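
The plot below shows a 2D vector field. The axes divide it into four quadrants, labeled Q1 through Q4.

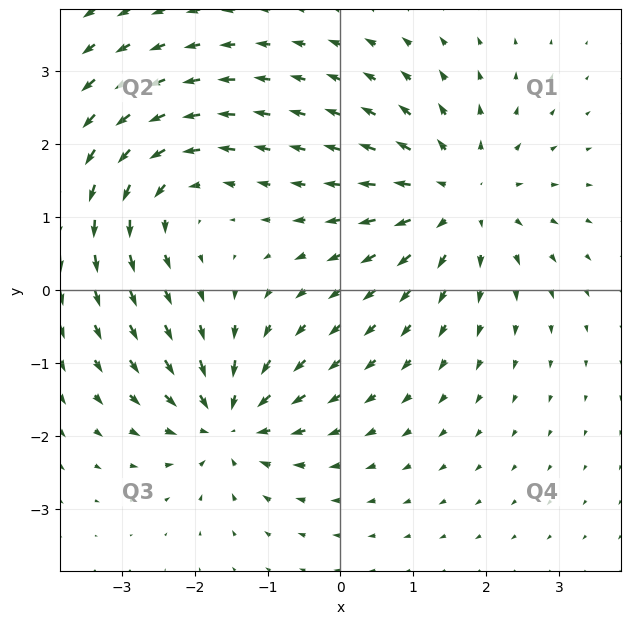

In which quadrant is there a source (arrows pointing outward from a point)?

Q1

The source sits at approximately (1.6, 1.3), which lies in quadrant Q1. The divergence there is about +4, positive as expected for a source.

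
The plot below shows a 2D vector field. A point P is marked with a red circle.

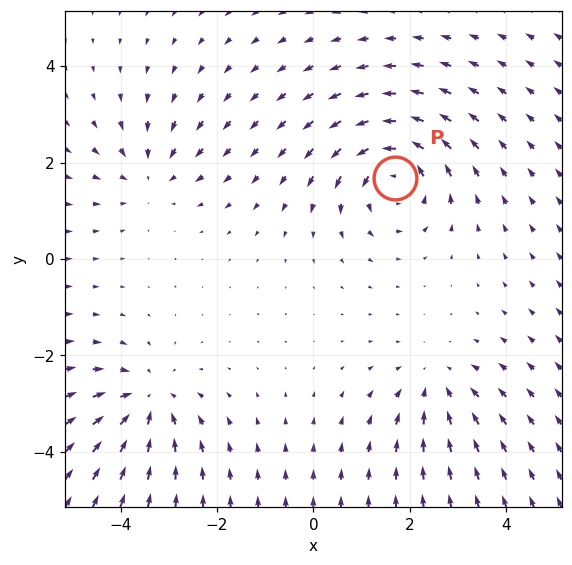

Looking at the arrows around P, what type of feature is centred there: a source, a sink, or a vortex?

vortex

At P (1.7, 1.7) the arrows circulate counterclockwise. Divergence ≈0, curl about +5 — near-zero divergence with nonzero curl is a vortex.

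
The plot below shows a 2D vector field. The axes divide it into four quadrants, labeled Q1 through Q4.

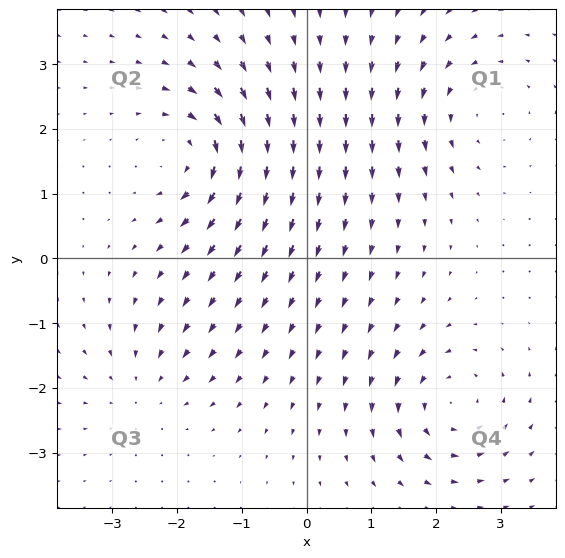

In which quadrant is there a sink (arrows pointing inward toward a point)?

The sink sits at approximately (-2.5, -1.9), which lies in quadrant Q3. The divergence there is about -3, negative as expected for a sink.

Q3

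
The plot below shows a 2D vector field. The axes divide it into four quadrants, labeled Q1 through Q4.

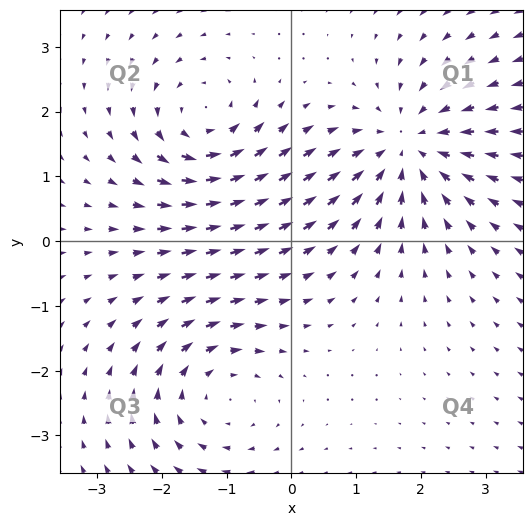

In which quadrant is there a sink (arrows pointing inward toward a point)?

The sink sits at approximately (1.8, 1.4), which lies in quadrant Q1. The divergence there is about -3, negative as expected for a sink.

Q1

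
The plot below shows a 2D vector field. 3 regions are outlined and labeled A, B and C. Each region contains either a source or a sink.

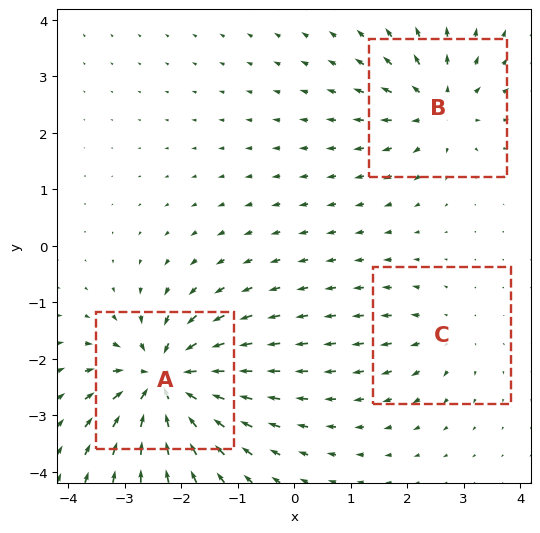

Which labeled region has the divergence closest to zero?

C

Divergence at each region's feature centre — A: about -7, B: about +4, C: about +2. Region C is closest to zero.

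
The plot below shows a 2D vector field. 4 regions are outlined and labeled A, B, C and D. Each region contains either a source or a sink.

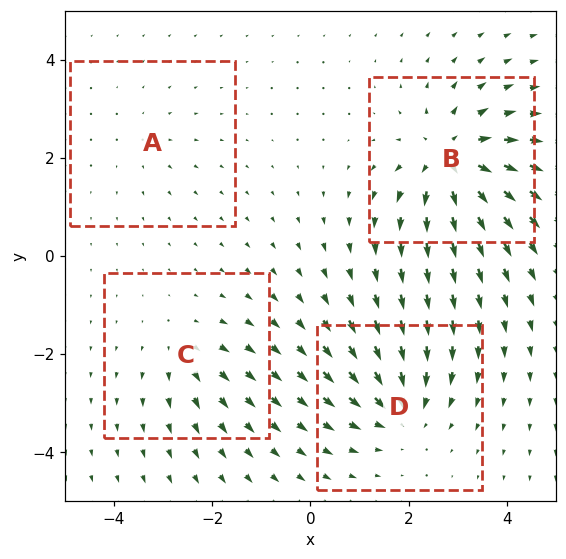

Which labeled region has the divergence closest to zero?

A

Divergence at each region's feature centre — A: about +2, B: about +8, C: about +3, D: about -6. Region A is closest to zero.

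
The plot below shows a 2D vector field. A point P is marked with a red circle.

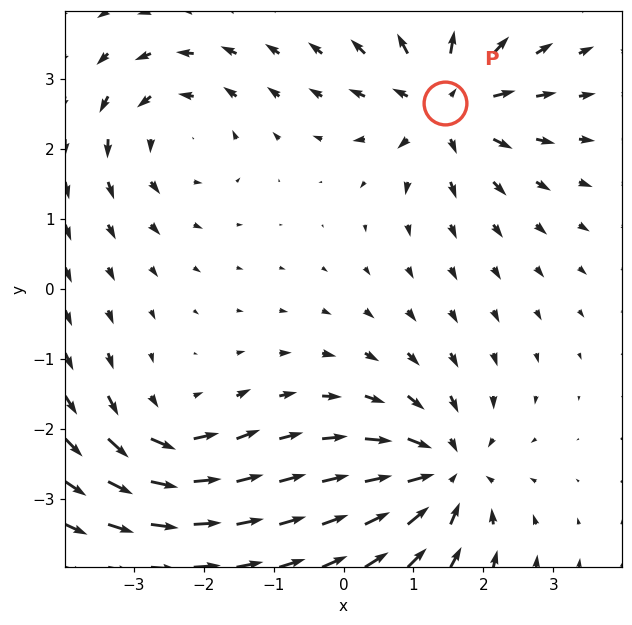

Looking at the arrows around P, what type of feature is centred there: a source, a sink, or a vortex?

source

At P (1.5, 2.7) the arrows spread outward. Divergence about +5, curl ≈0 — positive divergence with near-zero curl is a source.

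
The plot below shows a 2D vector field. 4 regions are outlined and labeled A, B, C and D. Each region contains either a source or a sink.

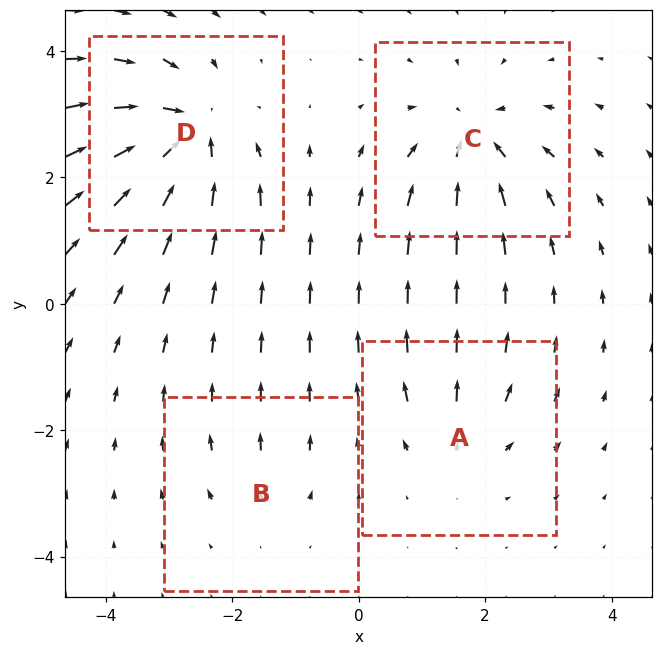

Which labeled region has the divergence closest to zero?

Divergence at each region's feature centre — A: about +3, B: about +2, C: about -6, D: about -7. Region B is closest to zero.

B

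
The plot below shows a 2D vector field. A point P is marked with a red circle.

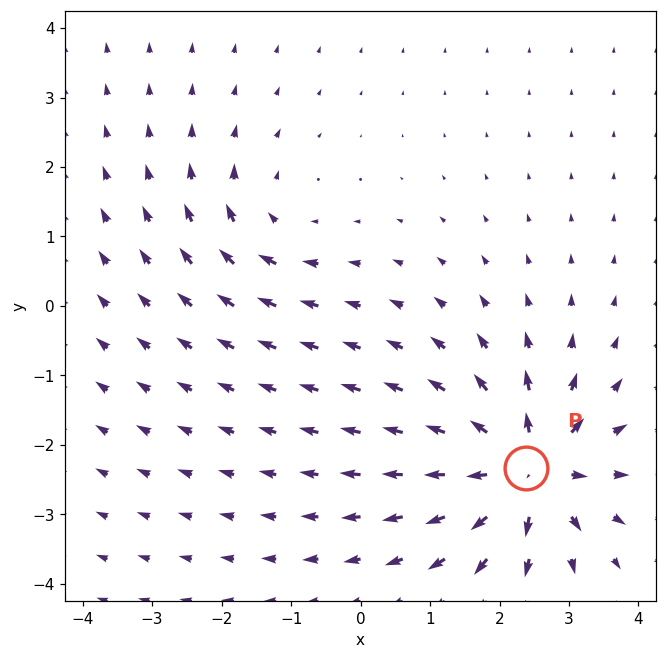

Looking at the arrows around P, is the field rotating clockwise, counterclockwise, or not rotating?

Near P at (2.4, -2.3) the arrows show no circulation. The curl there is ≈0.

not rotating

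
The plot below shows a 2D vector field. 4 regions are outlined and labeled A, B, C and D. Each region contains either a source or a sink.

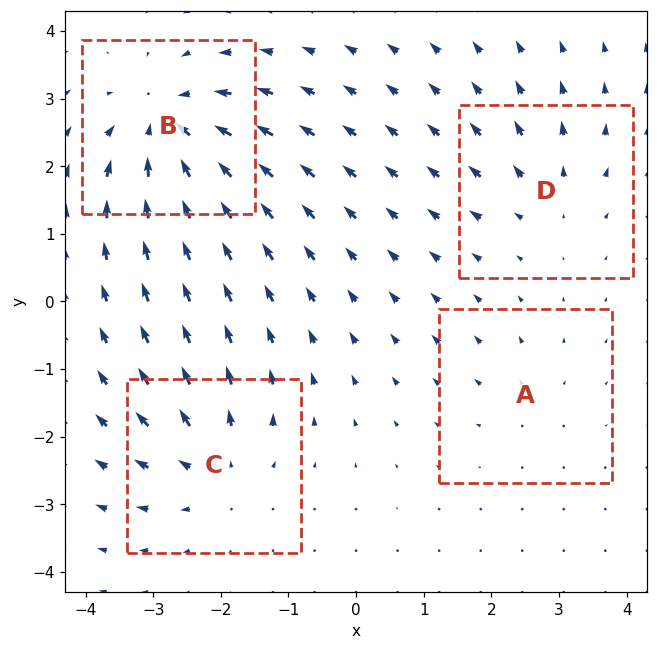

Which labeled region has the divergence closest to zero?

A

Divergence at each region's feature centre — A: about +2, B: about -7, C: about +5, D: about +4. Region A is closest to zero.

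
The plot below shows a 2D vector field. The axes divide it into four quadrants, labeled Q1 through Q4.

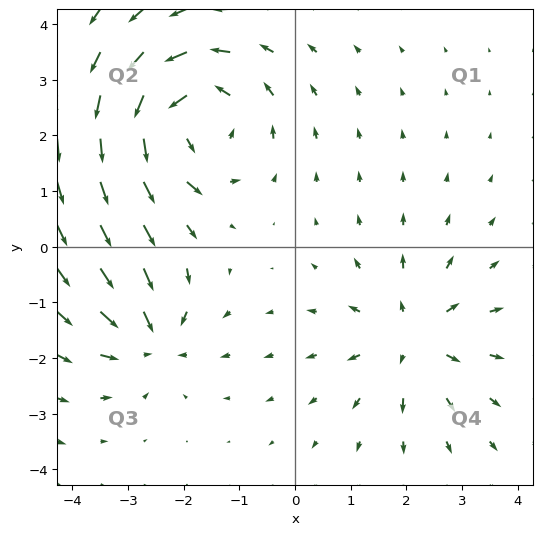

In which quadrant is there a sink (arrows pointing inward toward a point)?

The sink sits at approximately (-2.6, -1.6), which lies in quadrant Q3. The divergence there is about -4, negative as expected for a sink.

Q3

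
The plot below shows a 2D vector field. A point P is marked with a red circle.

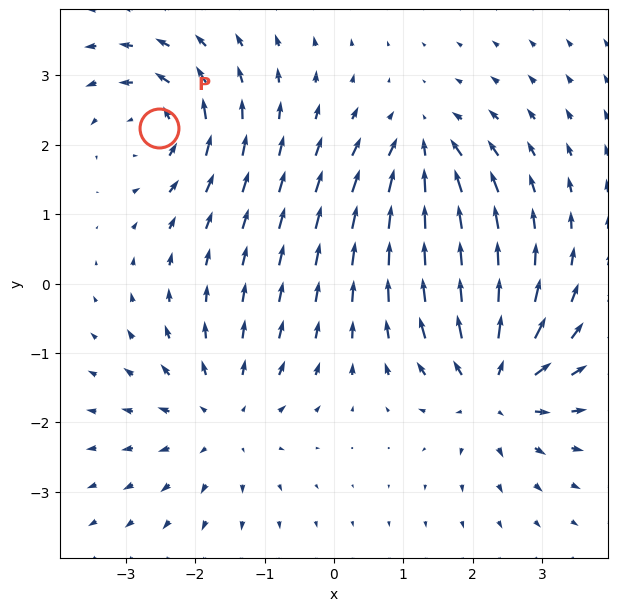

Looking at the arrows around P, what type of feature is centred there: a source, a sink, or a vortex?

vortex

At P (-2.5, 2.2) the arrows circulate counterclockwise. Divergence ≈0, curl about +6 — near-zero divergence with nonzero curl is a vortex.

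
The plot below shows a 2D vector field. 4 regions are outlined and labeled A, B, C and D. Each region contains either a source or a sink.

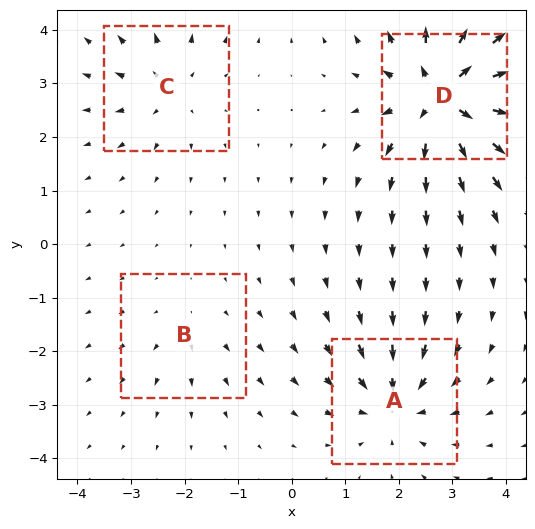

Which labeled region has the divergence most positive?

D

Divergence at each region's feature centre — A: about -5, B: about +2, C: about +4, D: about +9. Region D is most positive.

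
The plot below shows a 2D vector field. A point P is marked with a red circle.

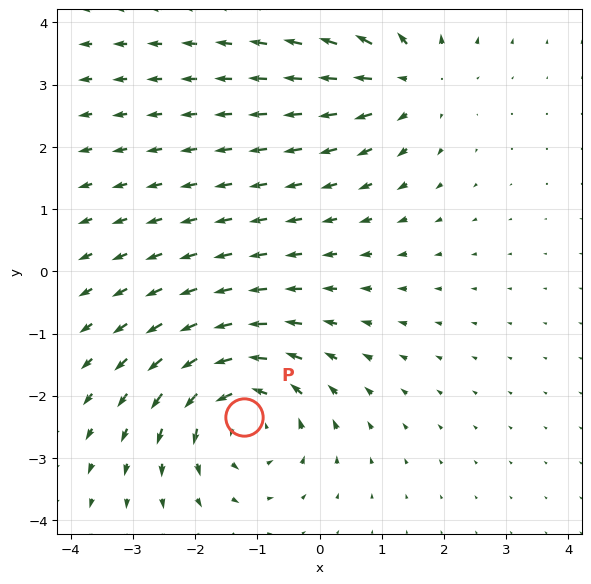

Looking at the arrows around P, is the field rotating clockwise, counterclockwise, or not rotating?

Near P at (-1.2, -2.3) the arrows circulate counterclockwise. The curl (z-component) there is about +4; positive curl means counterclockwise rotation.

counterclockwise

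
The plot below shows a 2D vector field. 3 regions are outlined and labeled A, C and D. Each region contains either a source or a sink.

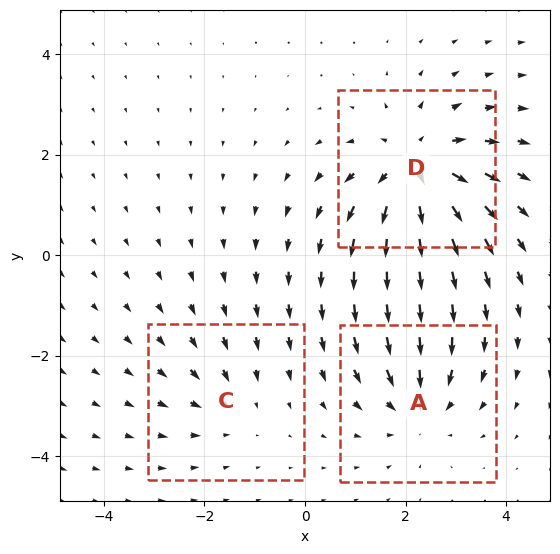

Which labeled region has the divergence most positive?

D

Divergence at each region's feature centre — A: about -3, C: about -2, D: about +4. Region D is most positive.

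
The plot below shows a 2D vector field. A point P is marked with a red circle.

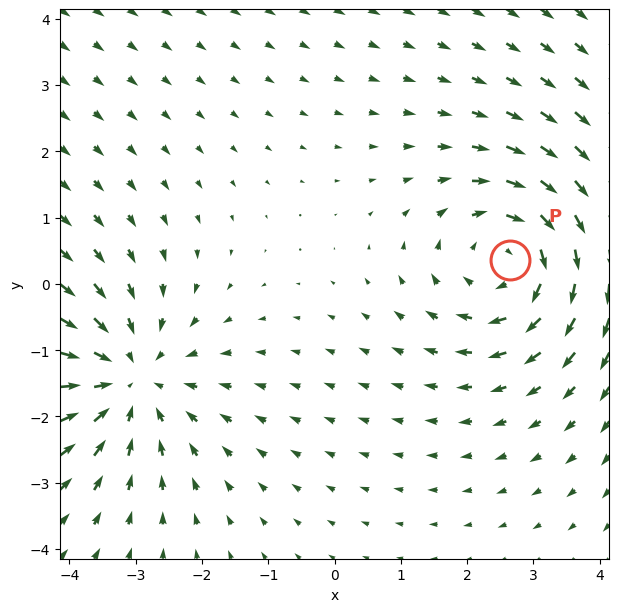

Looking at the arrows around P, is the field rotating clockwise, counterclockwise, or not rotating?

Near P at (2.6, 0.4) the arrows circulate clockwise. The curl (z-component) there is about -3; negative curl means clockwise rotation.

clockwise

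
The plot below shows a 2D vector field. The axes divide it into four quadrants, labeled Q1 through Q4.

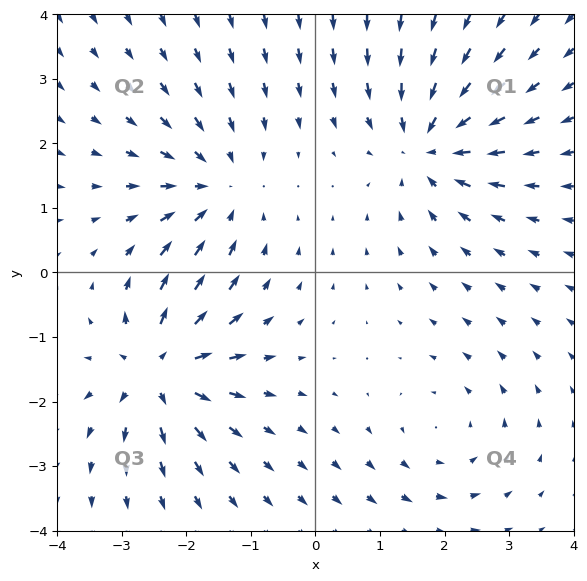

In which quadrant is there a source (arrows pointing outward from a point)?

The source sits at approximately (-2.4, -1.5), which lies in quadrant Q3. The divergence there is about +5, positive as expected for a source.

Q3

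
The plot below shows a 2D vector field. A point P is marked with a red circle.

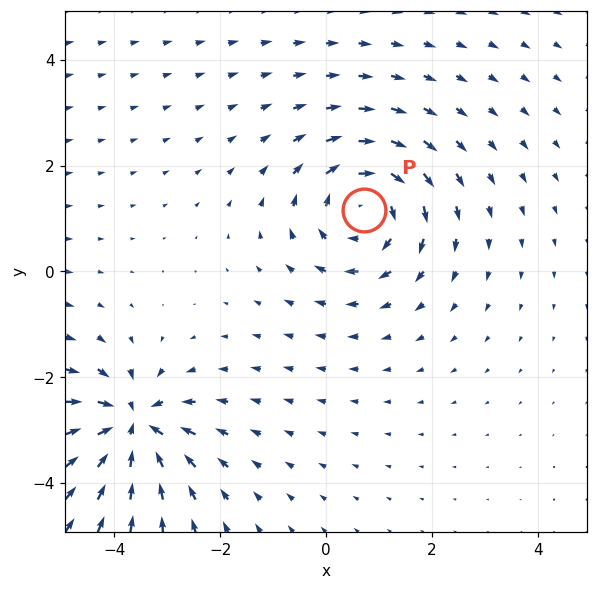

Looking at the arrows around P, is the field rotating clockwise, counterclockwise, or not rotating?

clockwise

Near P at (0.7, 1.2) the arrows circulate clockwise. The curl (z-component) there is about -3; negative curl means clockwise rotation.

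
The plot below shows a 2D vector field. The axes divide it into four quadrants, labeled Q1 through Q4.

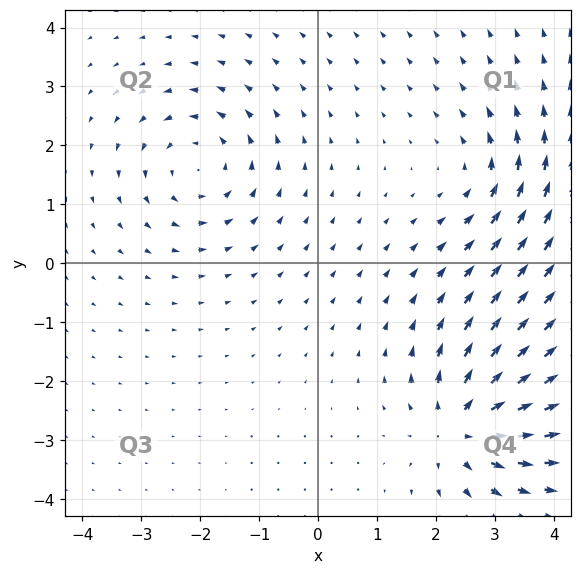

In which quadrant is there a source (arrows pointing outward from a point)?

Q4

The source sits at approximately (2.4, -2.8), which lies in quadrant Q4. The divergence there is about +6, positive as expected for a source.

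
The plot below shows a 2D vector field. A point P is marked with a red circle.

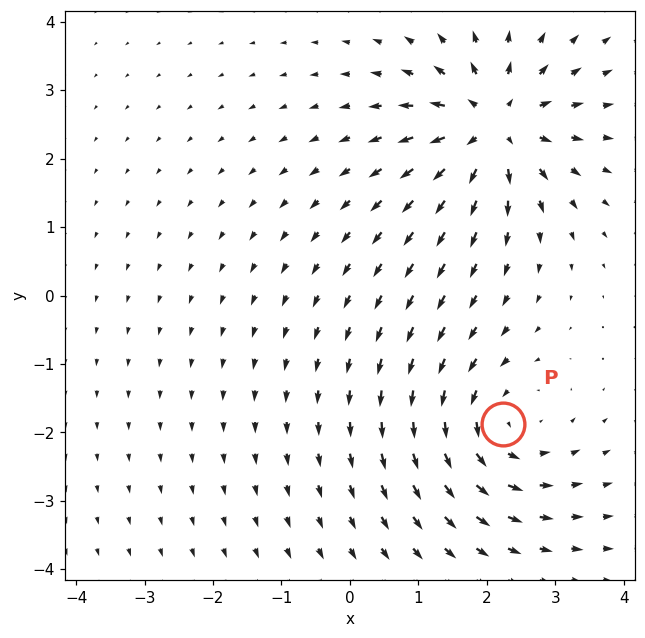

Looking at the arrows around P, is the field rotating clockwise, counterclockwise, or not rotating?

counterclockwise

Near P at (2.2, -1.9) the arrows circulate counterclockwise. The curl (z-component) there is about +3; positive curl means counterclockwise rotation.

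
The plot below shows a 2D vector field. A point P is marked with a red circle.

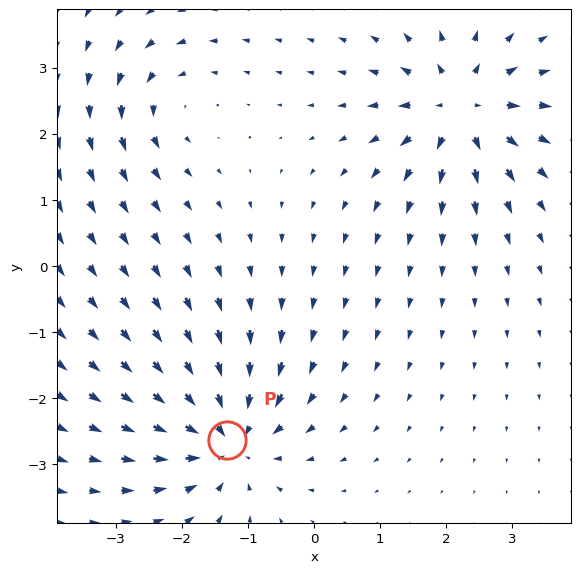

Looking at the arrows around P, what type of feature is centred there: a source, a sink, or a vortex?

sink

At P (-1.3, -2.6) the arrows converge inward. Divergence about -5, curl ≈0 — negative divergence with near-zero curl is a sink.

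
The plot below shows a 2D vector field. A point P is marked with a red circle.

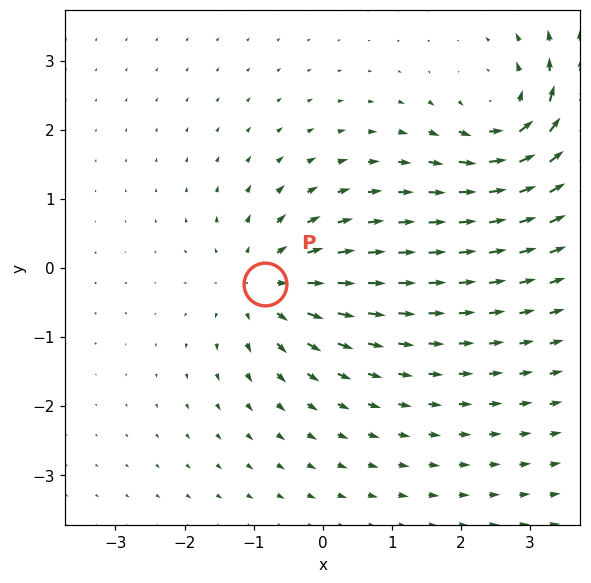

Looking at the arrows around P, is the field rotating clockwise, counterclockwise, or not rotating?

not rotating

Near P at (-0.8, -0.2) the arrows show no circulation. The curl there is ≈0.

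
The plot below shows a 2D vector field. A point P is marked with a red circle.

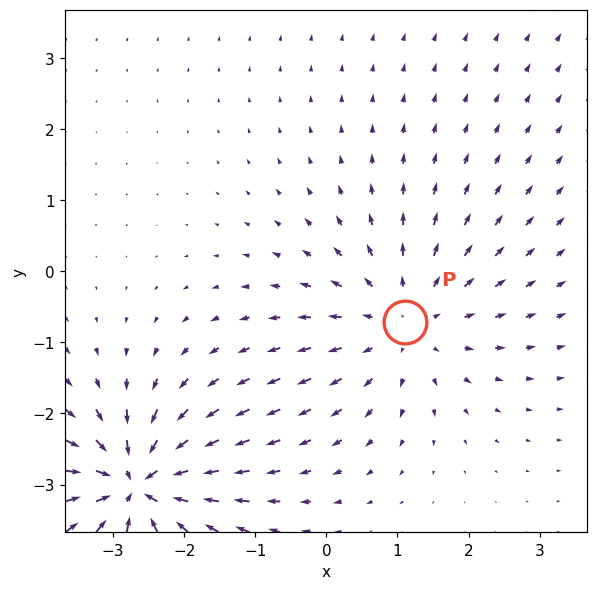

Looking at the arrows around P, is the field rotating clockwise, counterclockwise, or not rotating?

Near P at (1.1, -0.7) the arrows show no circulation. The curl there is ≈0.

not rotating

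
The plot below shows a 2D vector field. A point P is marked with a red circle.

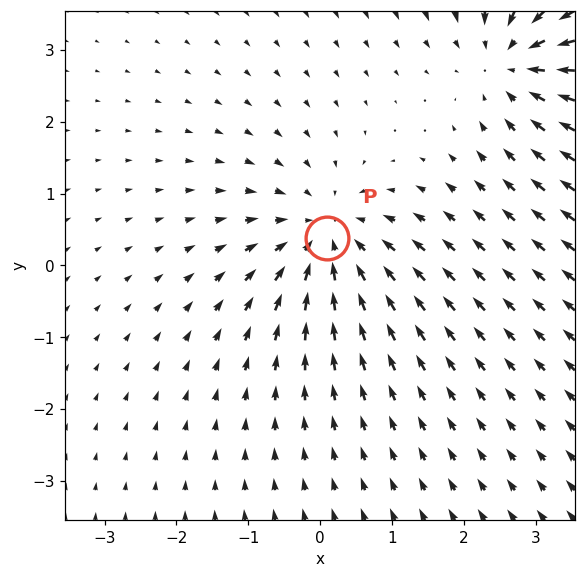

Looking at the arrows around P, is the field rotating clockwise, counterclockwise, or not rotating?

not rotating

Near P at (0.1, 0.4) the arrows show no circulation. The curl there is ≈0.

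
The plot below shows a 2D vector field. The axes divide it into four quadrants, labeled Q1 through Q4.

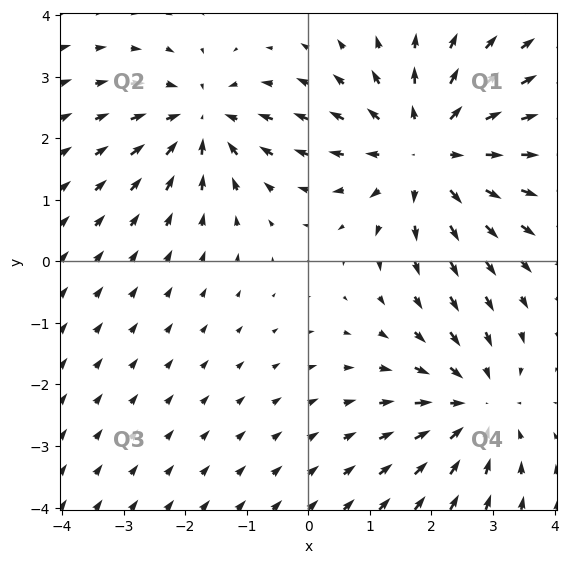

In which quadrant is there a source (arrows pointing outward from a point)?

Q1

The source sits at approximately (2.0, 1.8), which lies in quadrant Q1. The divergence there is about +4, positive as expected for a source.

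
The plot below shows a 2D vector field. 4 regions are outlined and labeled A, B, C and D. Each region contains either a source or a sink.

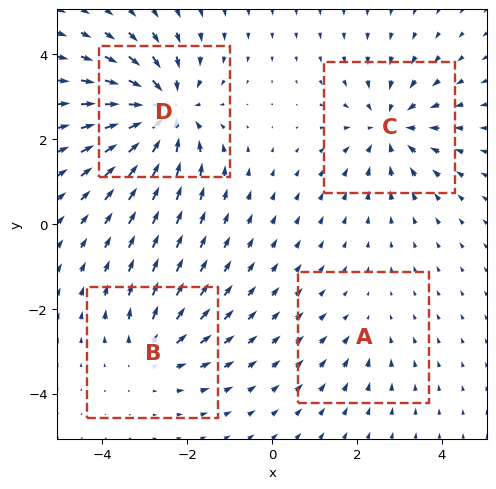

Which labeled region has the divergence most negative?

D

Divergence at each region's feature centre — A: about -2, B: about +3, C: about -5, D: about -6. Region D is most negative.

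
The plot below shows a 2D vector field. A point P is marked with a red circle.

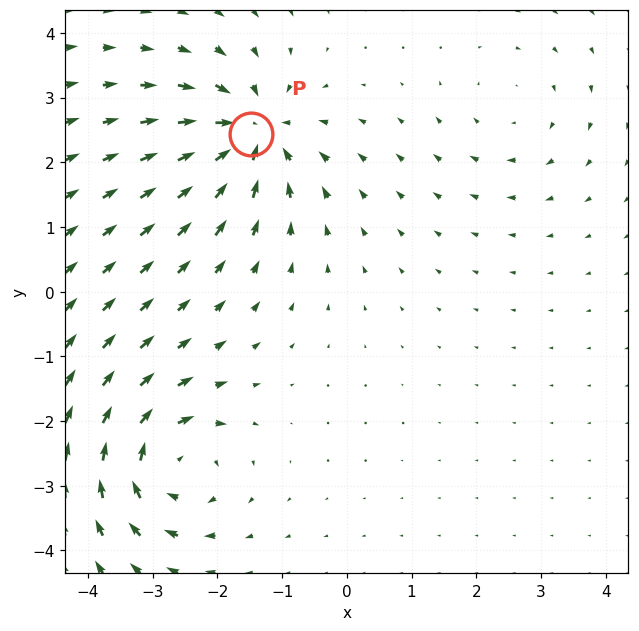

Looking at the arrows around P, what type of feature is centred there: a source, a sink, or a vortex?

sink

At P (-1.5, 2.4) the arrows converge inward. Divergence about -7, curl ≈0 — negative divergence with near-zero curl is a sink.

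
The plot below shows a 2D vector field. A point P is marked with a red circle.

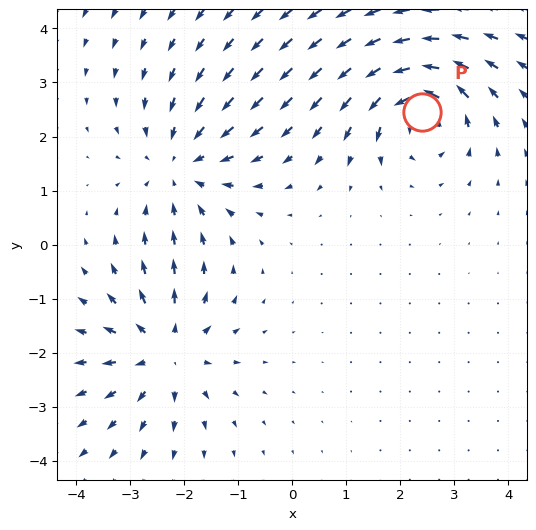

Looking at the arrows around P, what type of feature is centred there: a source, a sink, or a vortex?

At P (2.4, 2.4) the arrows circulate counterclockwise. Divergence ≈0, curl about +6 — near-zero divergence with nonzero curl is a vortex.

vortex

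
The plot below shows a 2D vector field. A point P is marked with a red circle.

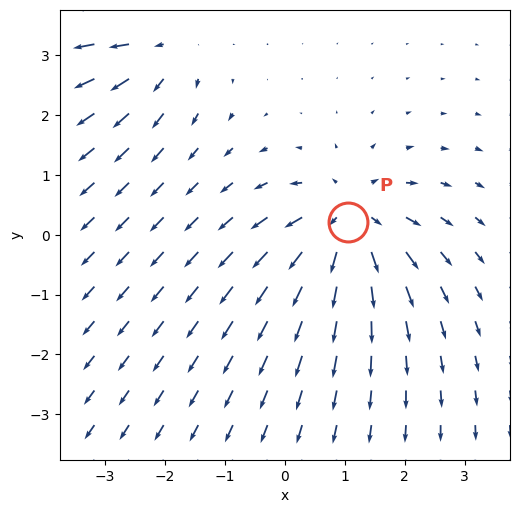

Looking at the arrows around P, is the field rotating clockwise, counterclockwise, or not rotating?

Near P at (1.1, 0.2) the arrows show no circulation. The curl there is ≈0.

not rotating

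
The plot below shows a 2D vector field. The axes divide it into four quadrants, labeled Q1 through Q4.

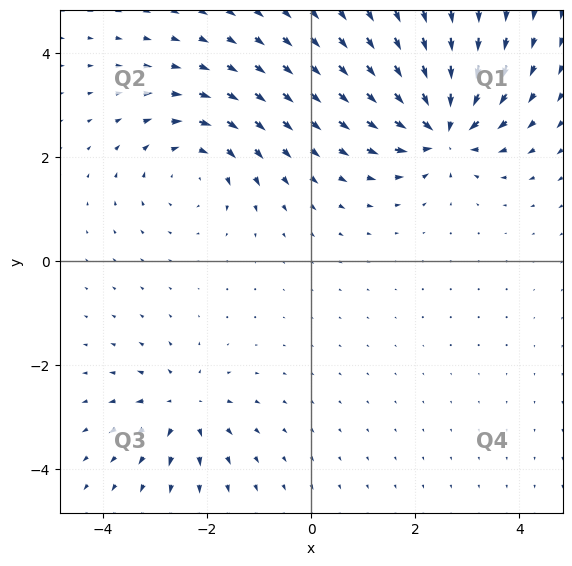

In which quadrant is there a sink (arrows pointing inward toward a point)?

Q1

The sink sits at approximately (2.5, 2.6), which lies in quadrant Q1. The divergence there is about -6, negative as expected for a sink.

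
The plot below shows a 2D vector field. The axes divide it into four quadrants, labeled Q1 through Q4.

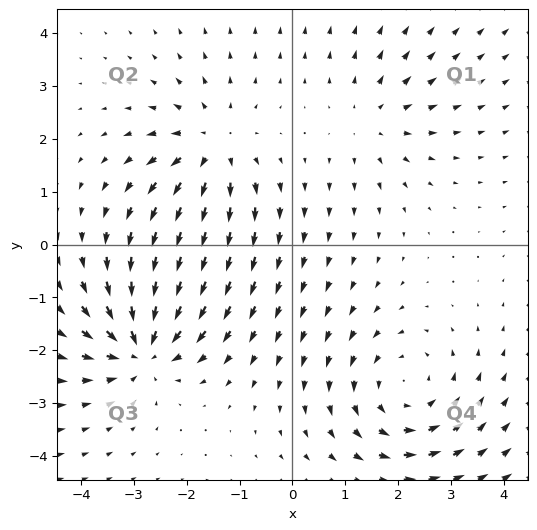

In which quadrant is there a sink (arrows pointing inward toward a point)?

The sink sits at approximately (-2.8, -2.0), which lies in quadrant Q3. The divergence there is about -6, negative as expected for a sink.

Q3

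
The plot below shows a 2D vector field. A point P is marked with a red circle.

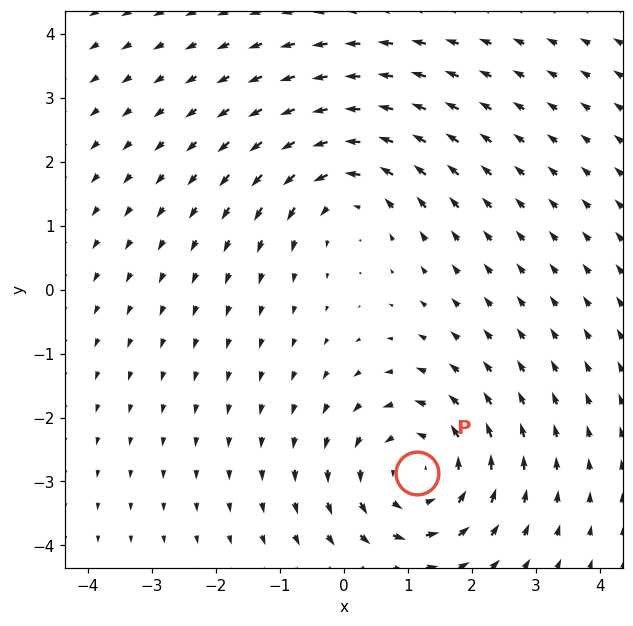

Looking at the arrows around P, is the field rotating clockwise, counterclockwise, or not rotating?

counterclockwise

Near P at (1.1, -2.9) the arrows circulate counterclockwise. The curl (z-component) there is about +4; positive curl means counterclockwise rotation.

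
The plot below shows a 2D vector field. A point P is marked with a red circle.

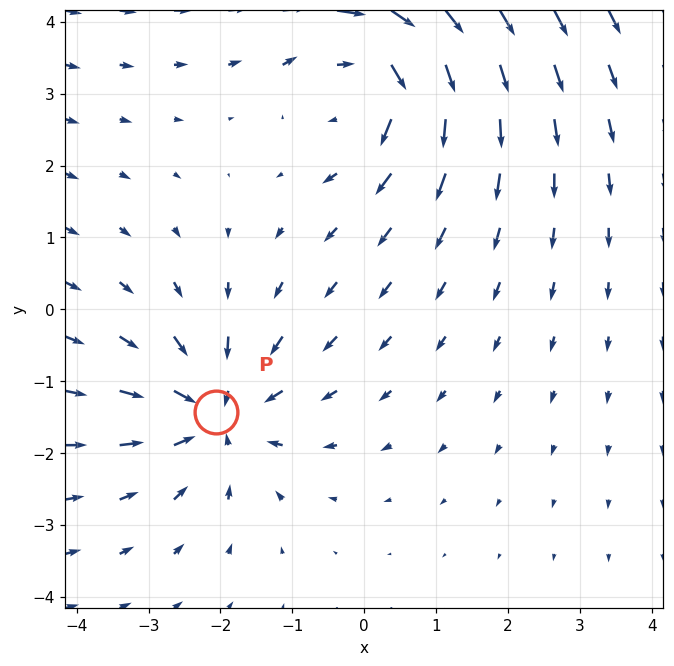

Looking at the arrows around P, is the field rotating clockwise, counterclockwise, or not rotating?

Near P at (-2.1, -1.4) the arrows show no circulation. The curl there is ≈0.

not rotating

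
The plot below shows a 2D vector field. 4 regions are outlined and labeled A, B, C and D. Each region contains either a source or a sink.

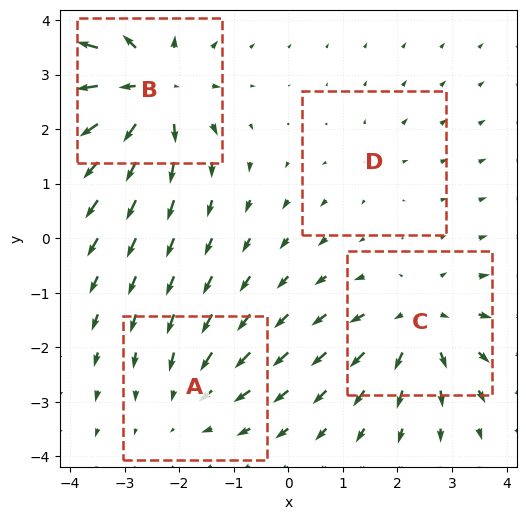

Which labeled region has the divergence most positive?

B

Divergence at each region's feature centre — A: about -3, B: about +7, C: about +5, D: about +2. Region B is most positive.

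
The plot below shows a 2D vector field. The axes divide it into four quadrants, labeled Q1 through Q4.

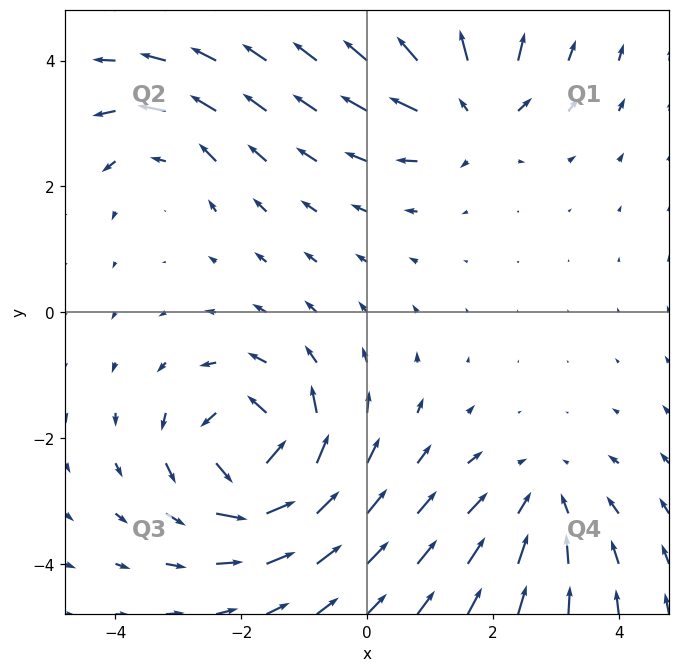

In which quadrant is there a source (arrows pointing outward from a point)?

Q1

The source sits at approximately (1.6, 3.2), which lies in quadrant Q1. The divergence there is about +5, positive as expected for a source.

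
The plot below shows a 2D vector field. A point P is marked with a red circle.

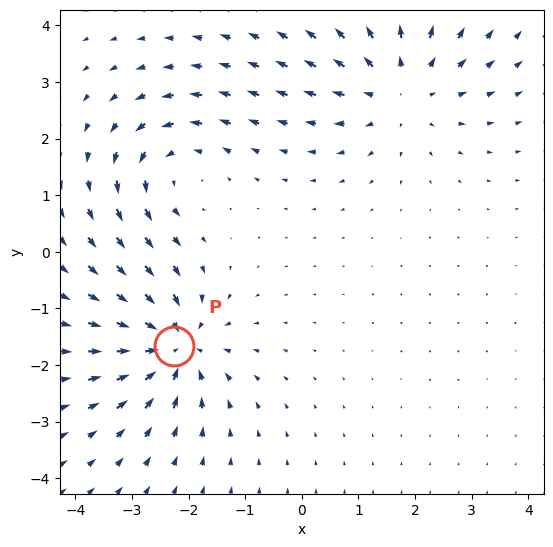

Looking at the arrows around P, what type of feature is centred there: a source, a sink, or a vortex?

At P (-2.3, -1.7) the arrows converge inward. Divergence about -5, curl ≈0 — negative divergence with near-zero curl is a sink.

sink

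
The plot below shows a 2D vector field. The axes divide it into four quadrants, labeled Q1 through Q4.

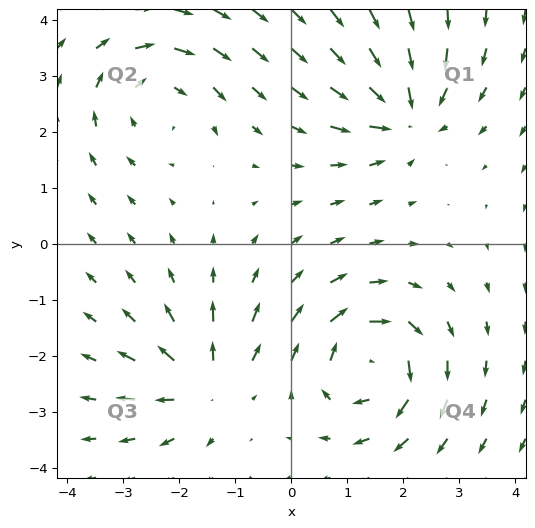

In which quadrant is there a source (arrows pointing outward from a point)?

The source sits at approximately (-1.5, -2.5), which lies in quadrant Q3. The divergence there is about +5, positive as expected for a source.

Q3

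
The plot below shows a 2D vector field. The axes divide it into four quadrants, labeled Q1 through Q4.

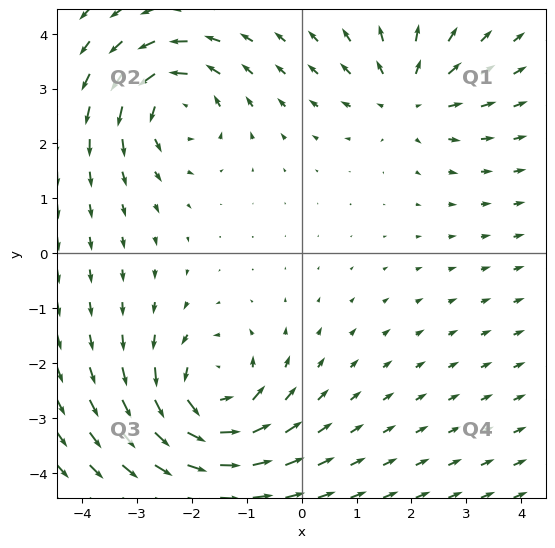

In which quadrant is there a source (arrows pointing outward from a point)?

Q1

The source sits at approximately (1.9, 2.9), which lies in quadrant Q1. The divergence there is about +4, positive as expected for a source.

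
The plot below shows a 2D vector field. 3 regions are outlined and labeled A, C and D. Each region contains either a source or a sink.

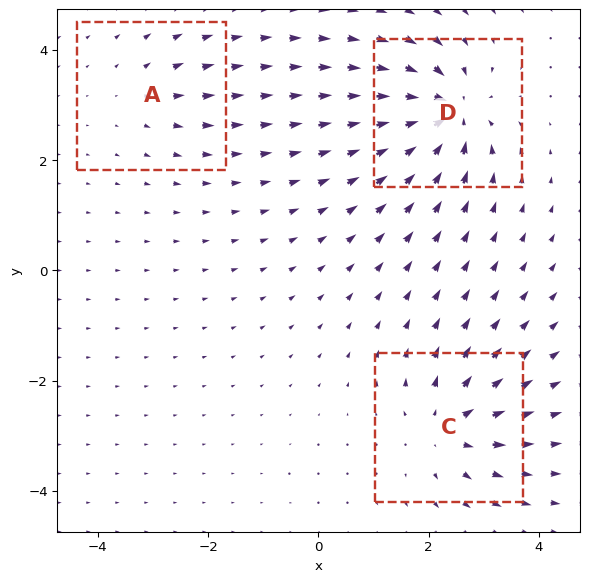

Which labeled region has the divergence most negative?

D

Divergence at each region's feature centre — A: about +2, C: about +4, D: about -6. Region D is most negative.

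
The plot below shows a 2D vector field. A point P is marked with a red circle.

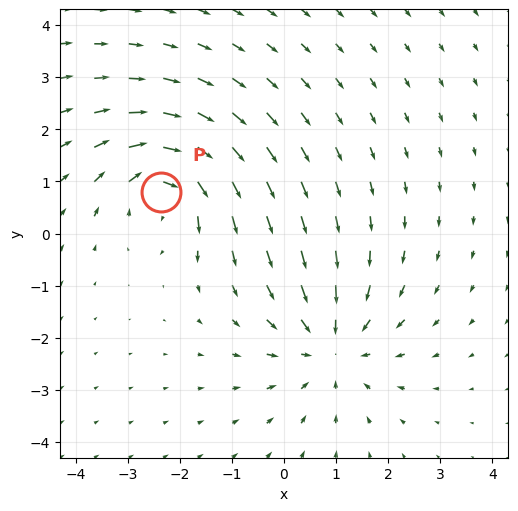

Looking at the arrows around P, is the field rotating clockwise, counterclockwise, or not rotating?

clockwise

Near P at (-2.4, 0.8) the arrows circulate clockwise. The curl (z-component) there is about -6; negative curl means clockwise rotation.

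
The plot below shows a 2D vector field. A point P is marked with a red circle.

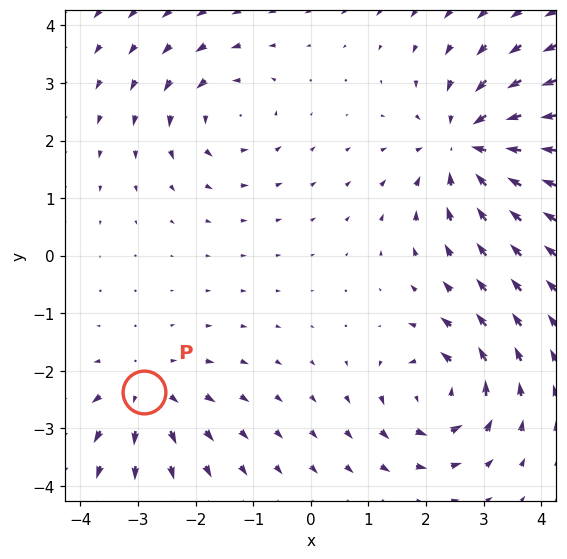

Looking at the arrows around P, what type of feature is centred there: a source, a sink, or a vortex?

At P (-2.9, -2.4) the arrows spread outward. Divergence about +3, curl ≈0 — positive divergence with near-zero curl is a source.

source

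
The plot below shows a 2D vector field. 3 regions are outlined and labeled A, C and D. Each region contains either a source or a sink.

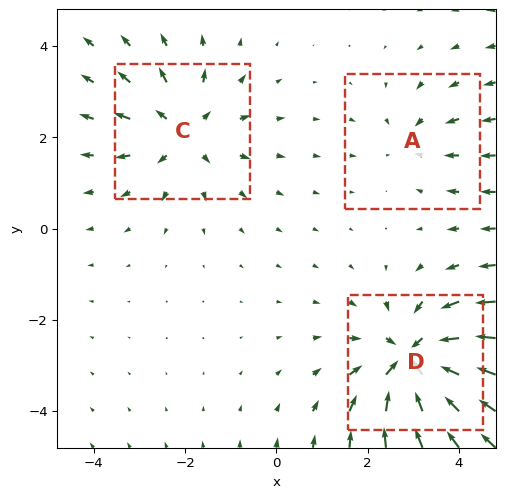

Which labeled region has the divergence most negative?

Divergence at each region's feature centre — A: about -2, C: about +3, D: about -5. Region D is most negative.

D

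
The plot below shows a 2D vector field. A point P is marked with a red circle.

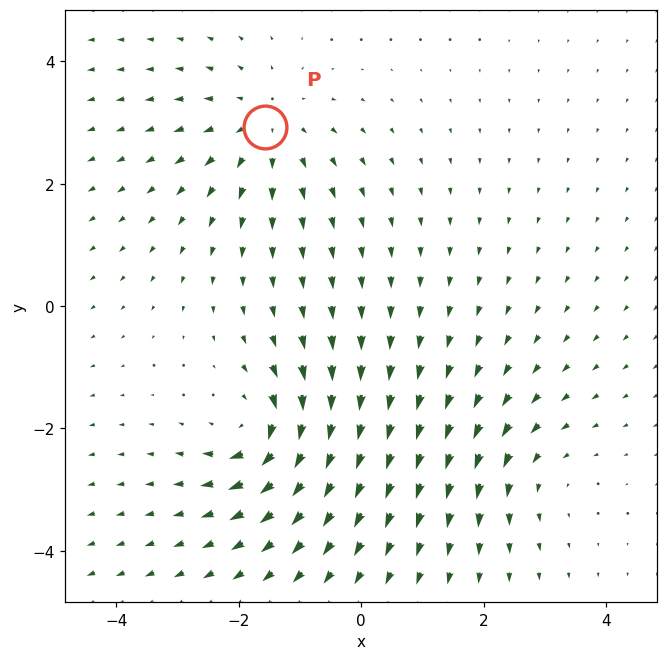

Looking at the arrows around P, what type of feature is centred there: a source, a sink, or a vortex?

source

At P (-1.6, 2.9) the arrows spread outward. Divergence about +4, curl ≈0 — positive divergence with near-zero curl is a source.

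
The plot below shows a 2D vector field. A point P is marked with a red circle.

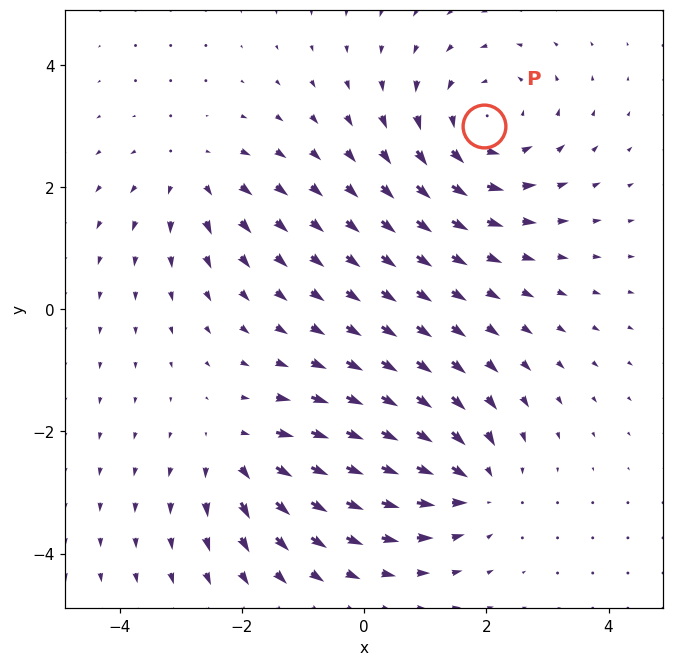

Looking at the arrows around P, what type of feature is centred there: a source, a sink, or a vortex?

vortex

At P (2.0, 3.0) the arrows circulate counterclockwise. Divergence ≈0, curl about +4 — near-zero divergence with nonzero curl is a vortex.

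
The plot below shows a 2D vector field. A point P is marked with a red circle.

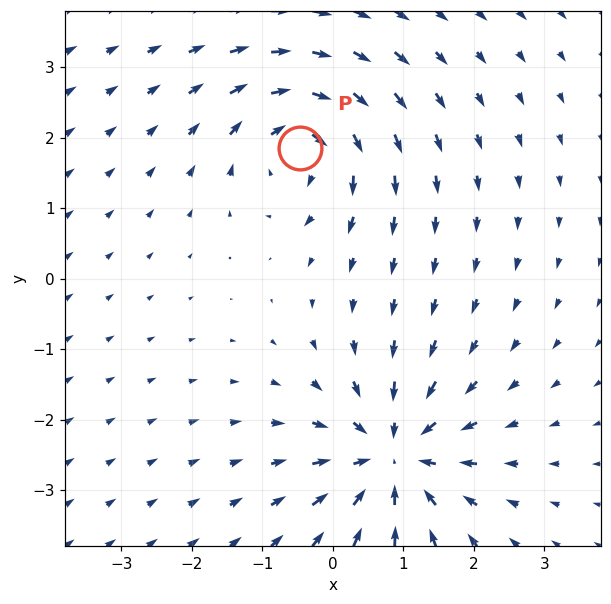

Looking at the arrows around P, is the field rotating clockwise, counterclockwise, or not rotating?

Near P at (-0.5, 1.9) the arrows circulate clockwise. The curl (z-component) there is about -5; negative curl means clockwise rotation.

clockwise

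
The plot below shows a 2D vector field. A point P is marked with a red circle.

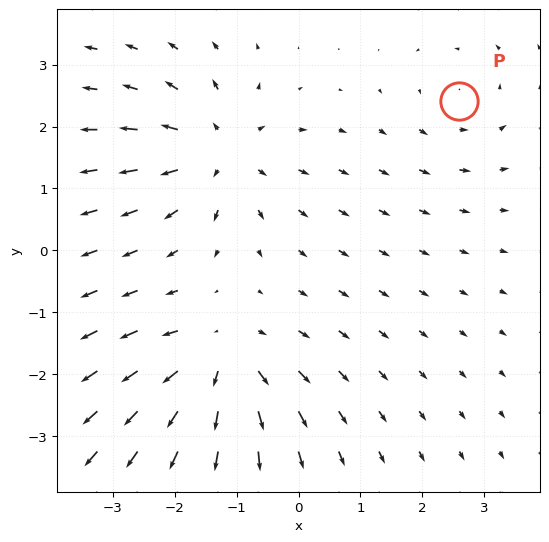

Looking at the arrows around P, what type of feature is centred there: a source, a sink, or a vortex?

At P (2.6, 2.4) the arrows circulate counterclockwise. Divergence ≈0, curl about +2 — near-zero divergence with nonzero curl is a vortex.

vortex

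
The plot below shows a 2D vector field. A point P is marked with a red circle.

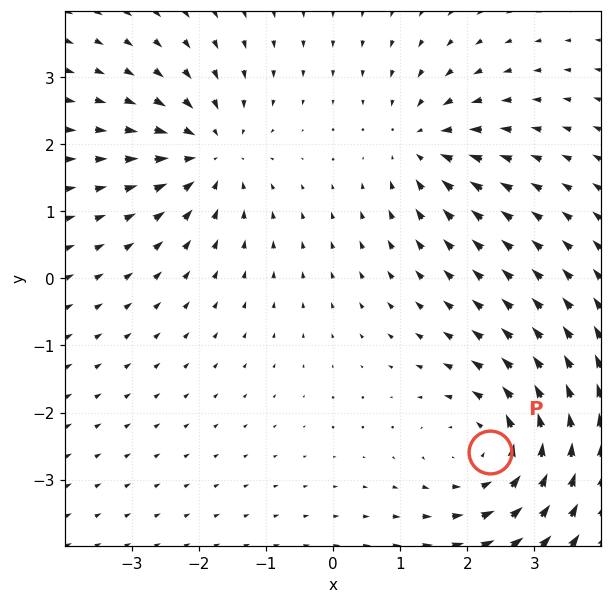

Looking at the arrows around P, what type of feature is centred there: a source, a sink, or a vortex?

At P (2.3, -2.6) the arrows circulate counterclockwise. Divergence ≈0, curl about +4 — near-zero divergence with nonzero curl is a vortex.

vortex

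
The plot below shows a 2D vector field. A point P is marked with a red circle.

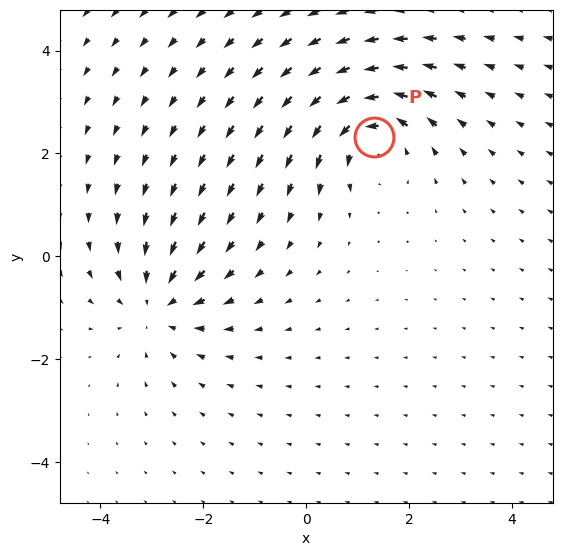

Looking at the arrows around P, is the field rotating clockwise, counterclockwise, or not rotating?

counterclockwise

Near P at (1.3, 2.3) the arrows circulate counterclockwise. The curl (z-component) there is about +5; positive curl means counterclockwise rotation.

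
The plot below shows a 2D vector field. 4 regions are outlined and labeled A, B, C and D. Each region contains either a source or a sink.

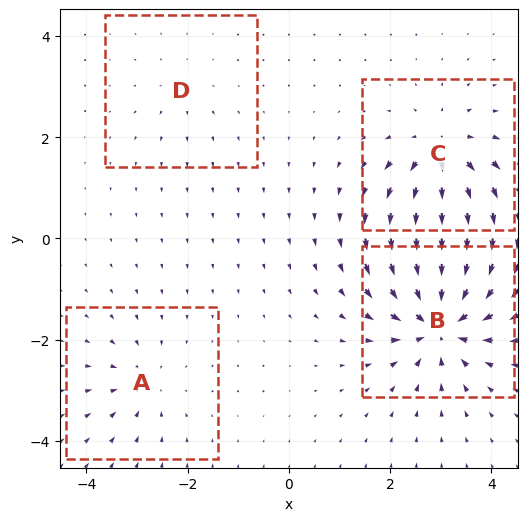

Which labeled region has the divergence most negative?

B

Divergence at each region's feature centre — A: about -4, B: about -9, C: about +6, D: about +2. Region B is most negative.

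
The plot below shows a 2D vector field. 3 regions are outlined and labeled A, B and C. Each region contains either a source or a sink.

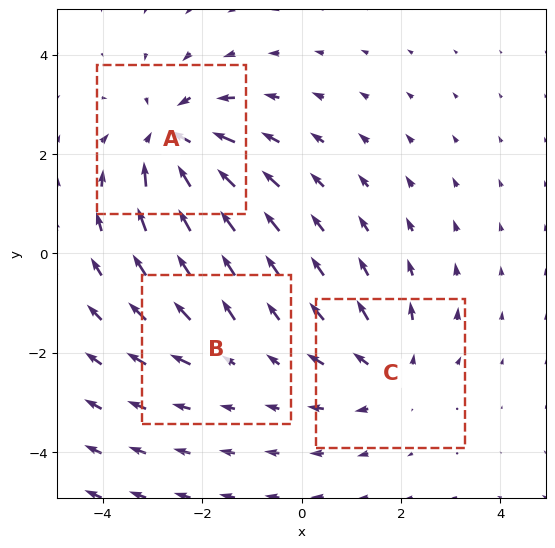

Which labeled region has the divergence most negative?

Divergence at each region's feature centre — A: about -4, B: about +2, C: about +3. Region A is most negative.

A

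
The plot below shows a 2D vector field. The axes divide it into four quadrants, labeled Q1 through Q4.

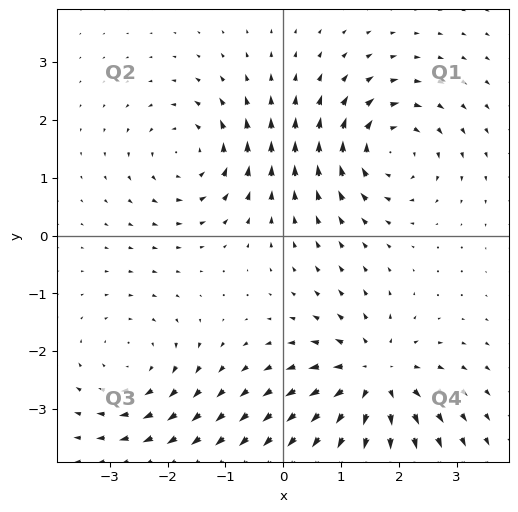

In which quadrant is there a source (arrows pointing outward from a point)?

The source sits at approximately (1.6, -2.5), which lies in quadrant Q4. The divergence there is about +6, positive as expected for a source.

Q4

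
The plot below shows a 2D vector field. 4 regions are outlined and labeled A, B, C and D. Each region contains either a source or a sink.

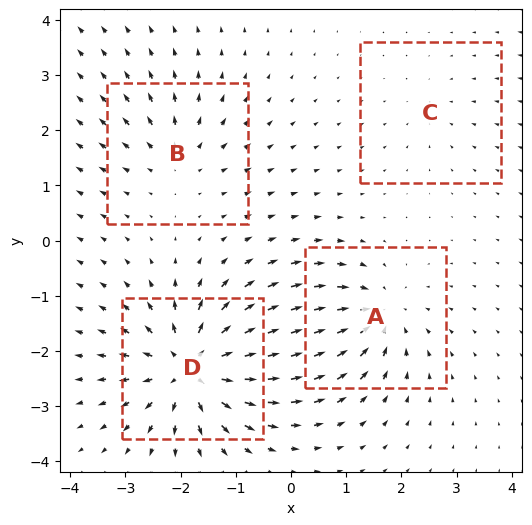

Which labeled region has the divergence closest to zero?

C

Divergence at each region's feature centre — A: about -6, B: about +4, C: about -2, D: about +9. Region C is closest to zero.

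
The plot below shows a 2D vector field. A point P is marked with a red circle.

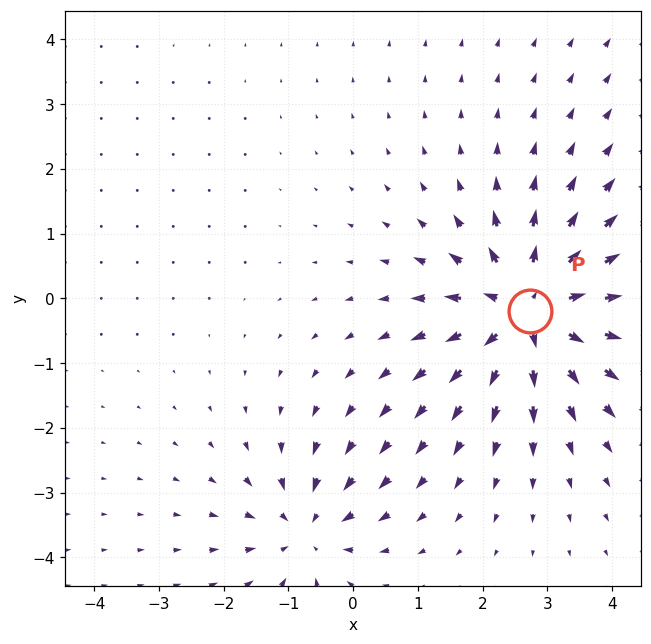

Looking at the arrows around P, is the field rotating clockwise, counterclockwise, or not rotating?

not rotating

Near P at (2.7, -0.2) the arrows show no circulation. The curl there is ≈0.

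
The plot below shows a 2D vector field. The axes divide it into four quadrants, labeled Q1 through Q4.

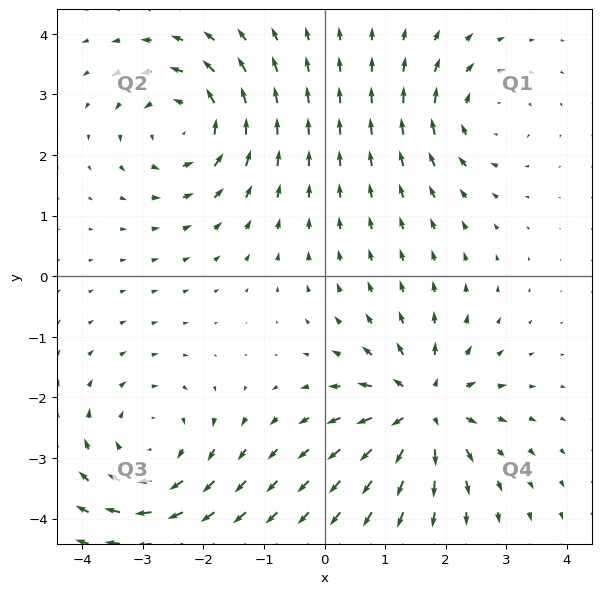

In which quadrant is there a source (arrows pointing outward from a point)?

The source sits at approximately (1.6, -2.2), which lies in quadrant Q4. The divergence there is about +6, positive as expected for a source.

Q4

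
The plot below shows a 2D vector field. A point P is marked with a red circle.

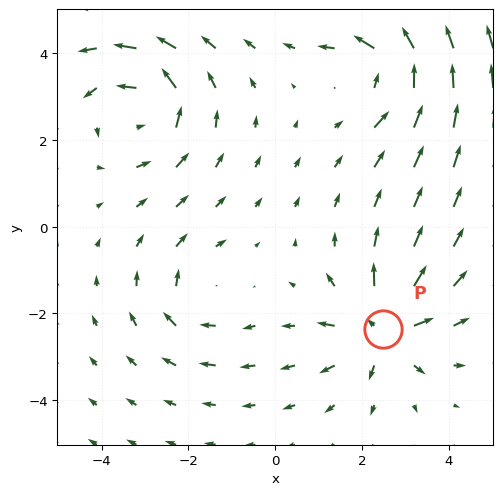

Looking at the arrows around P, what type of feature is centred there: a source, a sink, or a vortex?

At P (2.5, -2.4) the arrows spread outward. Divergence about +5, curl ≈0 — positive divergence with near-zero curl is a source.

source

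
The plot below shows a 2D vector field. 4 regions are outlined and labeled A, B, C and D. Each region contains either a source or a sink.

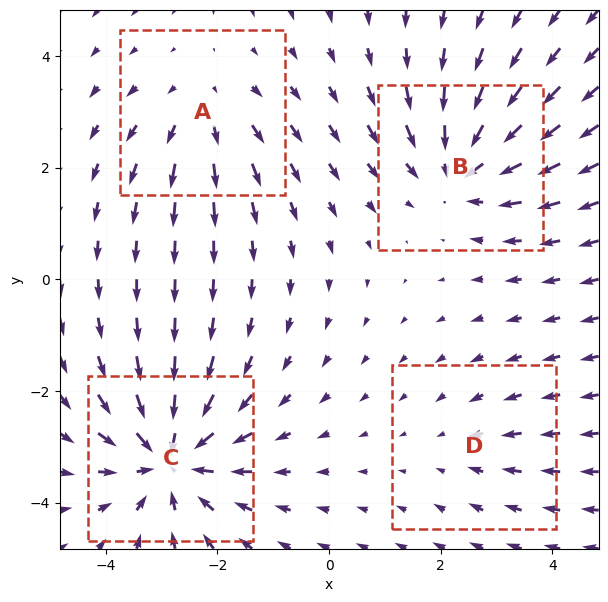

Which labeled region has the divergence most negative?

Divergence at each region's feature centre — A: about +3, B: about -4, C: about -6, D: about -2. Region C is most negative.

C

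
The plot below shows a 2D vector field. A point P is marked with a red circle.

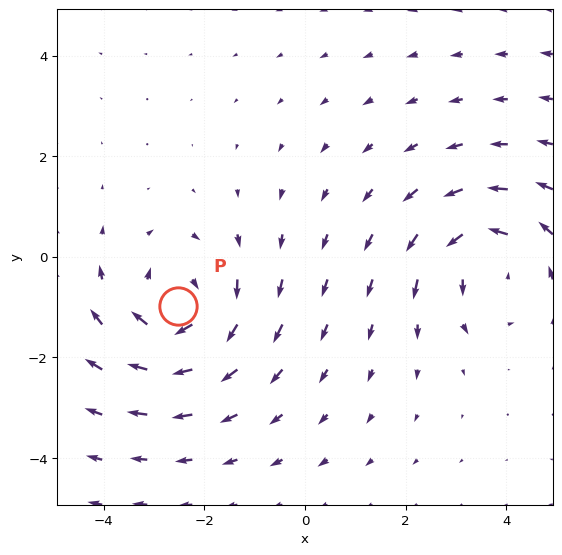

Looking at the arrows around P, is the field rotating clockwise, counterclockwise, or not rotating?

Near P at (-2.5, -1.0) the arrows circulate clockwise. The curl (z-component) there is about -3; negative curl means clockwise rotation.

clockwise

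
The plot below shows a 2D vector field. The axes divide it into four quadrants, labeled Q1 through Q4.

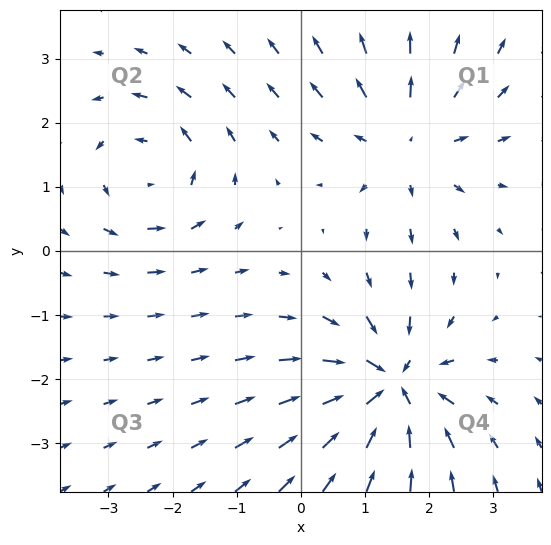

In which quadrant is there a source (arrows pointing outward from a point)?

The source sits at approximately (1.6, 1.7), which lies in quadrant Q1. The divergence there is about +4, positive as expected for a source.

Q1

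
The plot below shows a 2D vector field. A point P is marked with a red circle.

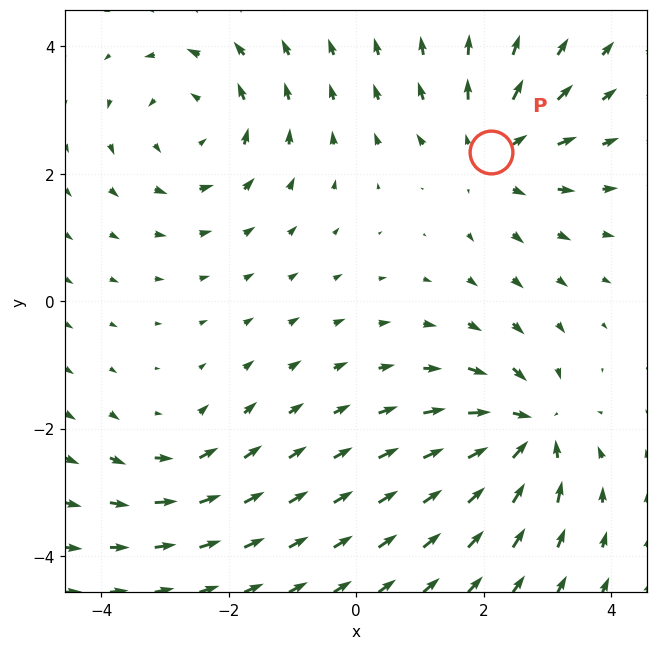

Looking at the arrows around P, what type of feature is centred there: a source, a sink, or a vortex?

At P (2.1, 2.3) the arrows spread outward. Divergence about +4, curl ≈0 — positive divergence with near-zero curl is a source.

source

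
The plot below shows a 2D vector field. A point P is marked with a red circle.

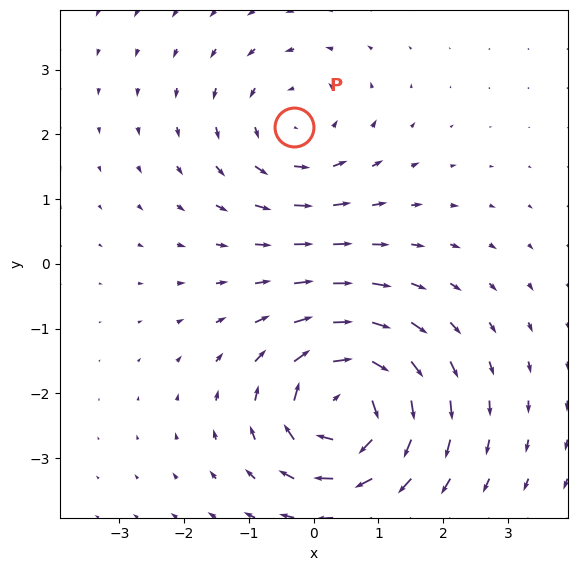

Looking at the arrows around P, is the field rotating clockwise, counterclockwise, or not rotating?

Near P at (-0.3, 2.1) the arrows circulate counterclockwise. The curl (z-component) there is about +2; positive curl means counterclockwise rotation.

counterclockwise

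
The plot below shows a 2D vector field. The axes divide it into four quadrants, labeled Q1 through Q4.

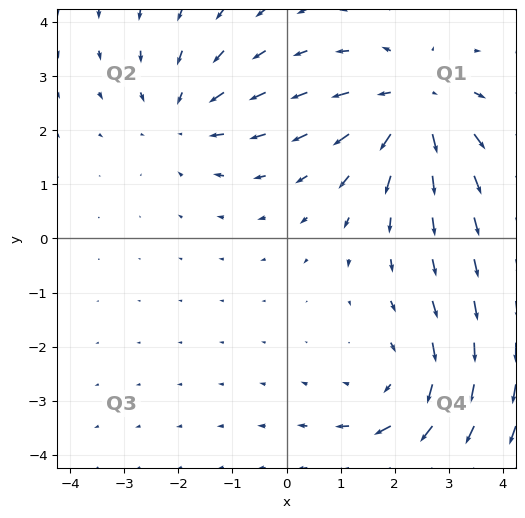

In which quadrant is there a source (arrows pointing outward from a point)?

Q1

The source sits at approximately (2.4, 2.5), which lies in quadrant Q1. The divergence there is about +4, positive as expected for a source.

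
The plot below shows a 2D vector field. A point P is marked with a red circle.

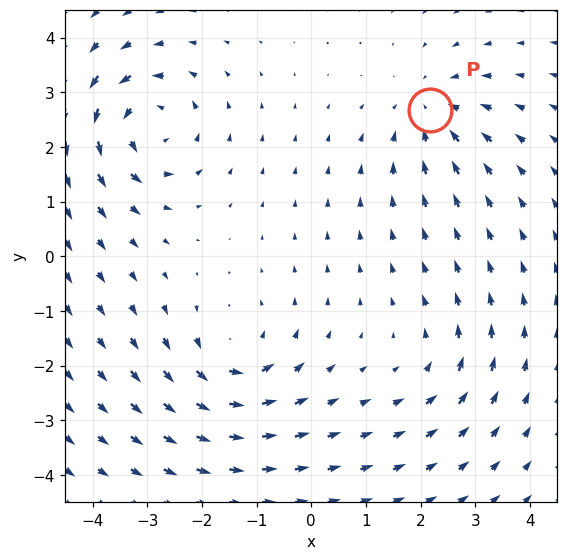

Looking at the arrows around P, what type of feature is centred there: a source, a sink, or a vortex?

At P (2.2, 2.7) the arrows converge inward. Divergence about -3, curl ≈0 — negative divergence with near-zero curl is a sink.

sink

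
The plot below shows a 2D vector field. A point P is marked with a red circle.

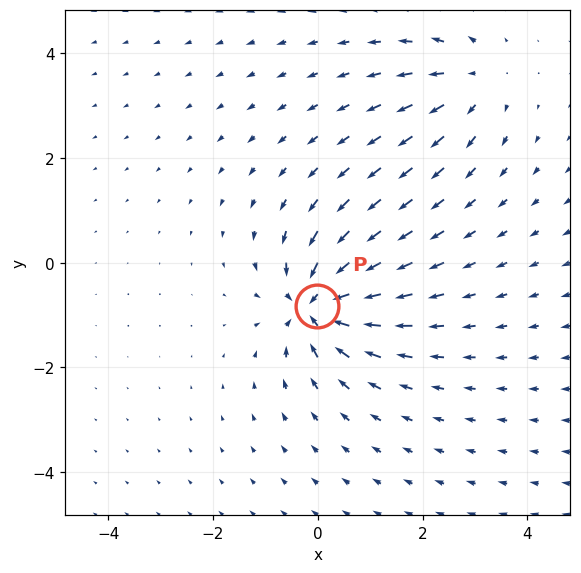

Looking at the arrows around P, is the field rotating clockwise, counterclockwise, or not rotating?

Near P at (-0.0, -0.8) the arrows show no circulation. The curl there is ≈0.

not rotating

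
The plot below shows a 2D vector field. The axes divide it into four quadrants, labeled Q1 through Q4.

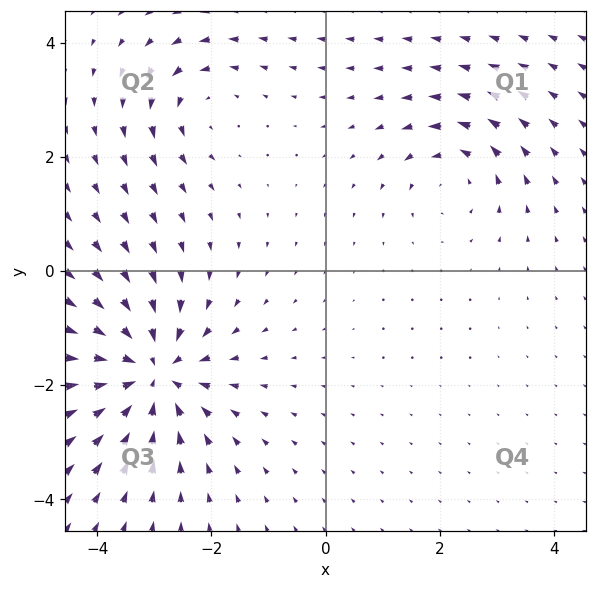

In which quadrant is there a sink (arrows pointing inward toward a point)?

Q3

The sink sits at approximately (-3.1, -1.8), which lies in quadrant Q3. The divergence there is about -5, negative as expected for a sink.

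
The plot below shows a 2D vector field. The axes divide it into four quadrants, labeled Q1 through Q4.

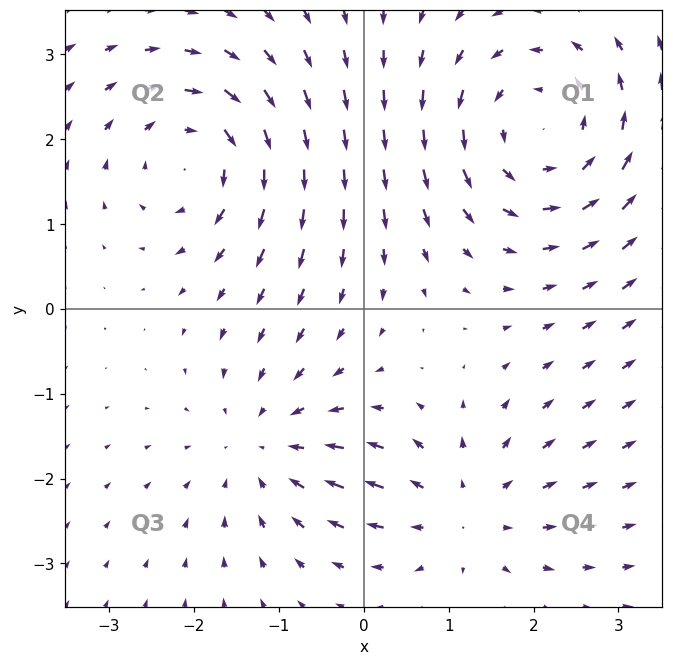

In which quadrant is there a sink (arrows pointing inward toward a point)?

The sink sits at approximately (-1.1, -1.6), which lies in quadrant Q3. The divergence there is about -3, negative as expected for a sink.

Q3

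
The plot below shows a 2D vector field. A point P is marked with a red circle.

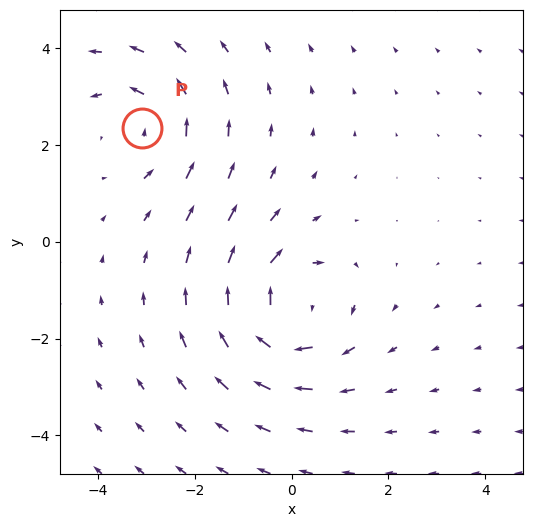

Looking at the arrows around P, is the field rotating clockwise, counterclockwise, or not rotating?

Near P at (-3.1, 2.3) the arrows circulate counterclockwise. The curl (z-component) there is about +3; positive curl means counterclockwise rotation.

counterclockwise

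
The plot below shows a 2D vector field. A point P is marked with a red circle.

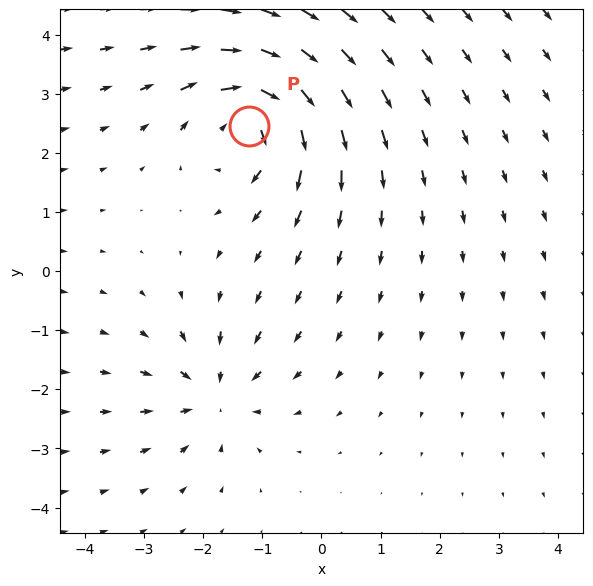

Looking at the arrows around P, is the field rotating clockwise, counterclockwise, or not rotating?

clockwise

Near P at (-1.2, 2.4) the arrows circulate clockwise. The curl (z-component) there is about -5; negative curl means clockwise rotation.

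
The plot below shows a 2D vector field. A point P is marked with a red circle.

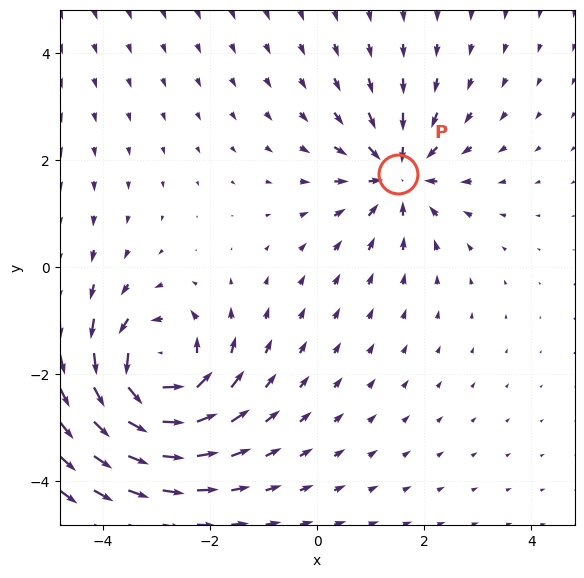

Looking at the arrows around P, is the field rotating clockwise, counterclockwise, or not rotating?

Near P at (1.5, 1.7) the arrows show no circulation. The curl there is ≈0.

not rotating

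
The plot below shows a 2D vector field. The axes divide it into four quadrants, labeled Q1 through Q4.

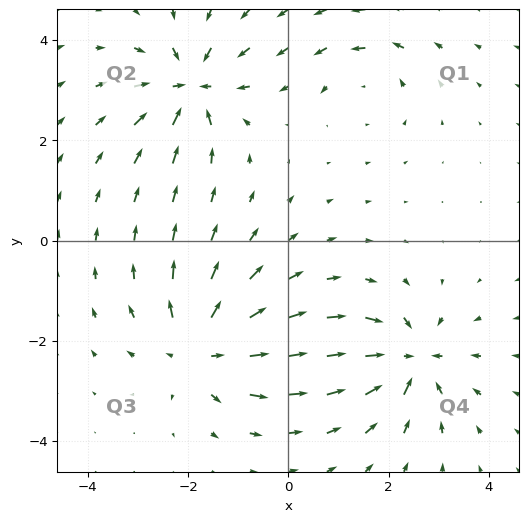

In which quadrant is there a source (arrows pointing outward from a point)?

The source sits at approximately (-1.7, -2.2), which lies in quadrant Q3. The divergence there is about +6, positive as expected for a source.

Q3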